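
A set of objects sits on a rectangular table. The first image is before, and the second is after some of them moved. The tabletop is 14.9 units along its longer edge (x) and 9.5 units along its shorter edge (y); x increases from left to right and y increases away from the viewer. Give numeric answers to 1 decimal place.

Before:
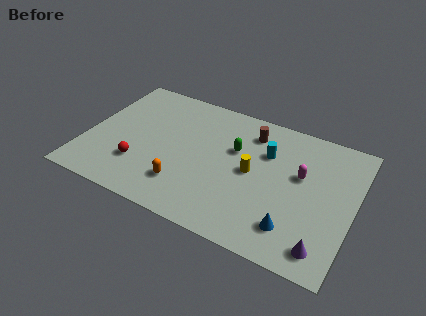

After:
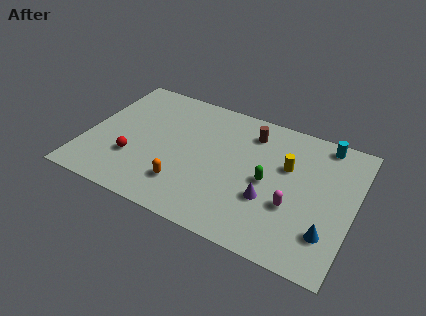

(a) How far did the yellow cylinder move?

2.2

From (9.3, 4.8) to (11.1, 6.0), the yellow cylinder covered √(1.8² + 1.2²) ≈ 2.2 units.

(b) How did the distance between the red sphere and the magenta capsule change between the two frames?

-0.3

Before: roughly 9.2 units apart; after: 8.9. That's 0.3 units closer together.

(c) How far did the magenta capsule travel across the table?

2.3

The magenta capsule moved from about (11.9, 5.7) to (11.7, 3.4), a distance of √(0.2² + 2.3²) ≈ 2.3.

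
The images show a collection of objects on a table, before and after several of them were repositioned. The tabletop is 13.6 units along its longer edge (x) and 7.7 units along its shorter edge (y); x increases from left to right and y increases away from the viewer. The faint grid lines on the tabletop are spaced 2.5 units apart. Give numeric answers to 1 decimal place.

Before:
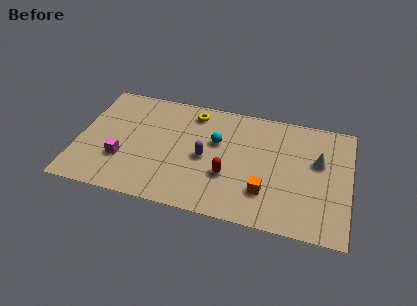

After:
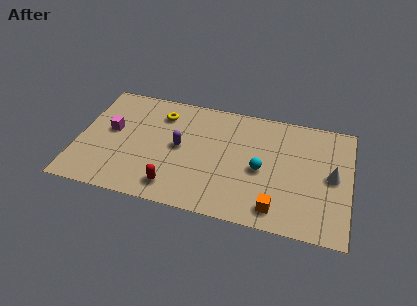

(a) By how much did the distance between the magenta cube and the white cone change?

+1.2

Before: roughly 9.9 units apart; after: 11.1. That's 1.2 units further apart.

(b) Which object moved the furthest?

the red capsule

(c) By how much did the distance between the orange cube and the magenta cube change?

+1.8

The distance was about 7.2 in the first image and 9.0 in the second, so they moved 1.8 units further apart.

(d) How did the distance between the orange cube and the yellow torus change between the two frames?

+1.9

Before: roughly 5.9 units apart; after: 7.8. That's 1.9 units further apart.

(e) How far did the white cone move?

1.1

The white cone moved from about (12.0, 4.7) to (12.7, 3.9), a distance of √(0.7² + 0.8²) ≈ 1.1.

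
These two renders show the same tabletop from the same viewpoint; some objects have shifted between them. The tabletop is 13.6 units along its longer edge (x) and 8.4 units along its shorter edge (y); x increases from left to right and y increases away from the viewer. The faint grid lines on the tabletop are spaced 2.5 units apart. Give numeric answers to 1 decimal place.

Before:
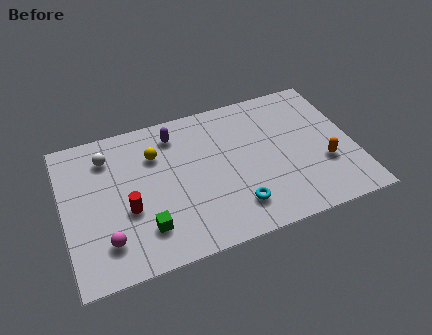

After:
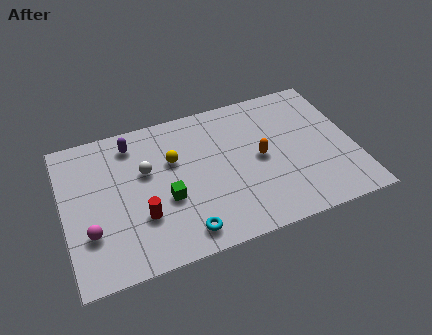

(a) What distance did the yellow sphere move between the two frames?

1.0

The yellow sphere was near (4.4, 6.0) before and (5.2, 5.4) after, so it travelled √(0.8² + 0.6²) ≈ 1.0 units.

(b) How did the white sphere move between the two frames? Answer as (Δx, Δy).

(1.7, -1.4)

From the two frames, the white sphere sits at roughly (2.2, 6.6) before and (3.9, 5.2) after.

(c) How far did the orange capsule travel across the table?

3.2

From (12.1, 2.9) to (9.2, 4.2), the orange capsule covered √(2.9² + 1.3²) ≈ 3.2 units.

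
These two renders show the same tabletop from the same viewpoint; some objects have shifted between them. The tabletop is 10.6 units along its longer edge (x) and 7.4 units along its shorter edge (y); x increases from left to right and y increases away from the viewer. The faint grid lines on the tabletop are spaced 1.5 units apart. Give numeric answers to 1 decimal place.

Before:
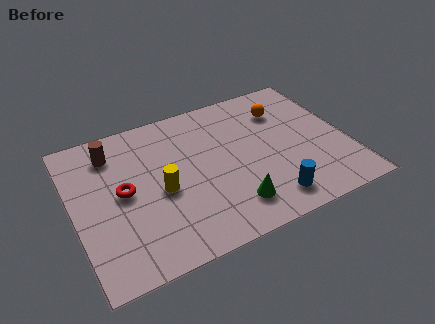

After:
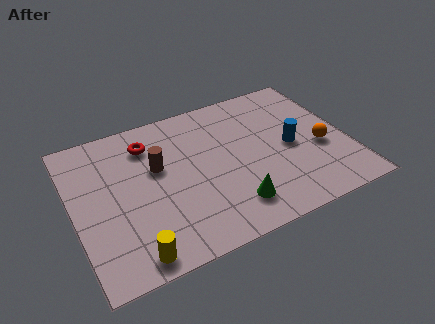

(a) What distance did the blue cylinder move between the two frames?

2.6

From (7.2, 1.2) to (8.4, 3.5), the blue cylinder covered √(1.2² + 2.3²) ≈ 2.6 units.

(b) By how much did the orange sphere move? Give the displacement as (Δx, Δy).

(1.1, -2.5)

The orange sphere was at about (8.4, 5.5) and moved to about (9.5, 3.0).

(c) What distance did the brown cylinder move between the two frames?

2.1

The brown cylinder was near (1.7, 5.9) before and (3.3, 4.5) after, so it travelled √(1.6² + 1.4²) ≈ 2.1 units.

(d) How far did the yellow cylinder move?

2.9

From (3.3, 3.3) to (1.9, 0.8), the yellow cylinder covered √(1.4² + 2.5²) ≈ 2.9 units.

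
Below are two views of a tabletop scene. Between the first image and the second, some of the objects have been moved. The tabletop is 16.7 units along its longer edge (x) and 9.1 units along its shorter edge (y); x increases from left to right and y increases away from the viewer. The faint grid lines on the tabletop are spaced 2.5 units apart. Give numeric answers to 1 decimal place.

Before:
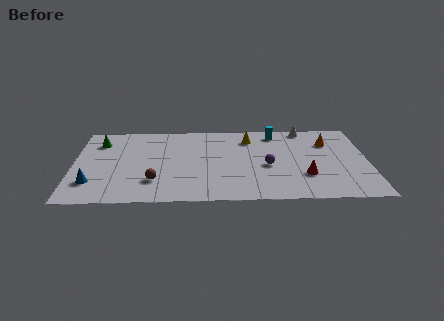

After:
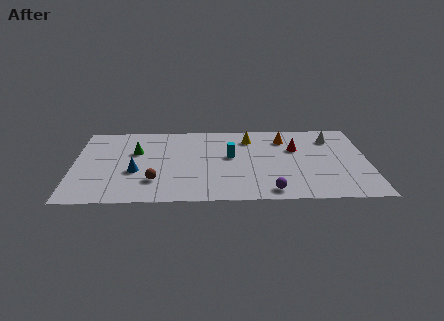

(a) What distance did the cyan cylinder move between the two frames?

3.7

From (11.5, 7.8) to (8.9, 5.1), the cyan cylinder covered √(2.6² + 2.7²) ≈ 3.7 units.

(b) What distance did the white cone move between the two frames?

1.9

The white cone was near (13.2, 8.3) before and (14.7, 7.1) after, so it travelled √(1.5² + 1.2²) ≈ 1.9 units.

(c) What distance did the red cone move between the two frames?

3.1

The red cone was near (13.1, 2.8) before and (12.6, 5.9) after, so it travelled √(0.5² + 3.1²) ≈ 3.1 units.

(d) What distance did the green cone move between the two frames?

2.4

The green cone was near (1.4, 7.0) before and (3.5, 5.8) after, so it travelled √(2.1² + 1.2²) ≈ 2.4 units.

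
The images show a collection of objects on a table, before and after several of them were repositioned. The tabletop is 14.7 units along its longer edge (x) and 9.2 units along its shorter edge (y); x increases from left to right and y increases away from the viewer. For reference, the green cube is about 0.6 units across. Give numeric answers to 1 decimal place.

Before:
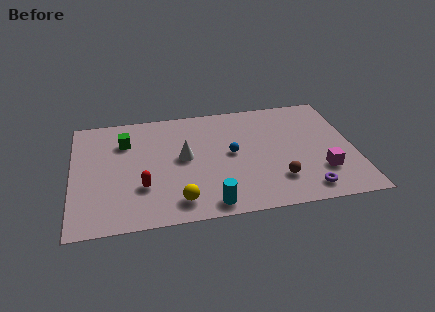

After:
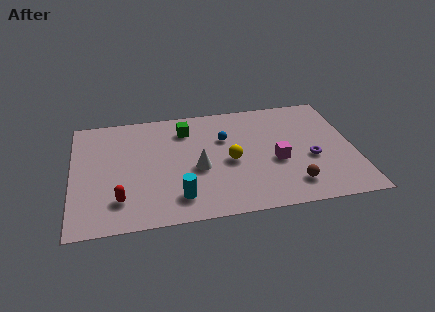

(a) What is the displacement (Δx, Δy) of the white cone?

(0.7, -1.0)

The white cone was at about (5.8, 4.9) and moved to about (6.5, 3.9).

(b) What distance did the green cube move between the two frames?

3.2

The green cube was near (2.8, 6.7) before and (6.0, 7.2) after, so it travelled √(3.2² + 0.5²) ≈ 3.2 units.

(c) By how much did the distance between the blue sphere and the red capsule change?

+1.8

The distance was about 5.1 in the first image and 6.9 in the second, so they moved 1.8 units further apart.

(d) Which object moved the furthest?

the yellow sphere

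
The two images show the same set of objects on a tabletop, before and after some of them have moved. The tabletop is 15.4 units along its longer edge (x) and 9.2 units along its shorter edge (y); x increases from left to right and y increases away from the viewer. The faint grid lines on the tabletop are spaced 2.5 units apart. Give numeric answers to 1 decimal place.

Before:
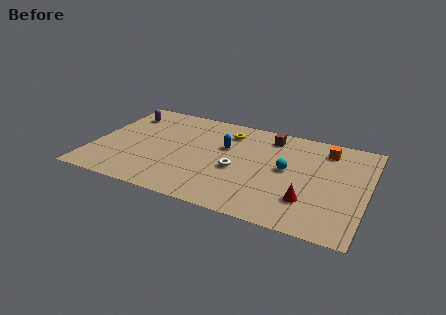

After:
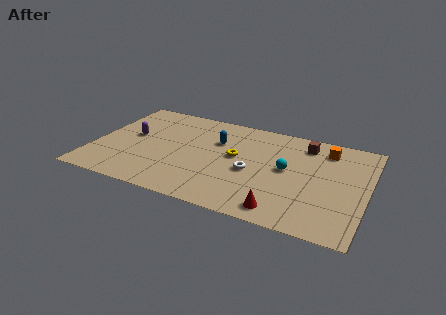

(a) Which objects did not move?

the orange cube and the cyan sphere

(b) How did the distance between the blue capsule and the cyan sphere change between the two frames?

+0.6

They were about 3.7 units apart before and 4.3 after — 0.6 units further apart.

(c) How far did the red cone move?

1.8

From (12.3, 2.5) to (11.0, 1.2), the red cone covered √(1.3² + 1.3²) ≈ 1.8 units.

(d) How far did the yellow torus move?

2.3

From (7.3, 7.3) to (8.0, 5.1), the yellow torus covered √(0.7² + 2.2²) ≈ 2.3 units.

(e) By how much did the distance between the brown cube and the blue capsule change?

+2.0

They were about 3.1 units apart before and 5.1 after — 2.0 units further apart.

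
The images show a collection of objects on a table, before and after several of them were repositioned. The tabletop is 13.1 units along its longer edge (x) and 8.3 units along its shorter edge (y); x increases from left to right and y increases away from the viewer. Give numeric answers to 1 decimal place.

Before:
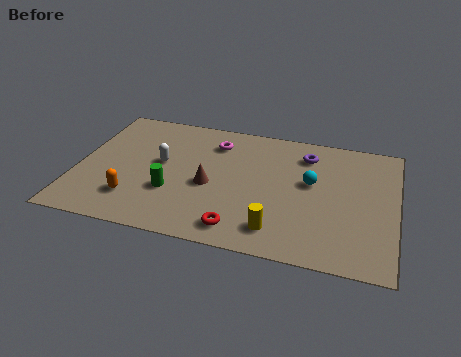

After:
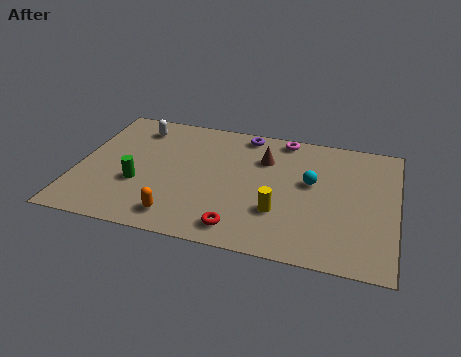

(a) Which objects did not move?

the cyan sphere and the red torus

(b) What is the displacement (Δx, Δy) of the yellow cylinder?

(0.0, 1.1)

The yellow cylinder started near (8.4, 1.5) and ended near (8.4, 2.6).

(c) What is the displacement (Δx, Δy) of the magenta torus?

(2.8, 1.0)

The magenta torus started near (5.5, 6.5) and ended near (8.3, 7.5).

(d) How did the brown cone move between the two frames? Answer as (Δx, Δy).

(2.1, 2.3)

From the two frames, the brown cone sits at roughly (5.5, 3.6) before and (7.6, 5.9) after.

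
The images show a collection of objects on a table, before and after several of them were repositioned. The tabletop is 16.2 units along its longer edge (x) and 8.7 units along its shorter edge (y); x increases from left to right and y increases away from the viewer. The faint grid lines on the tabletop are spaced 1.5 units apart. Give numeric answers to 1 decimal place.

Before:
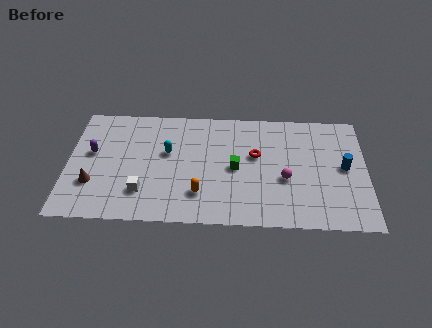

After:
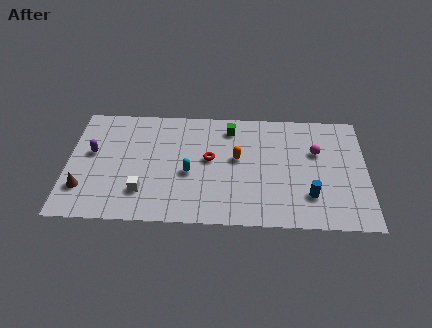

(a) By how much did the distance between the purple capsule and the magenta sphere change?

+1.6

The distance was about 10.6 in the first image and 12.2 in the second, so they moved 1.6 units further apart.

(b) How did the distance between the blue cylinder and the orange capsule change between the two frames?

-3.4

They were about 8.1 units apart before and 4.7 after — 3.4 units closer together.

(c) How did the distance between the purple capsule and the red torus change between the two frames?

-2.5

They were about 8.9 units apart before and 6.4 after — 2.5 units closer together.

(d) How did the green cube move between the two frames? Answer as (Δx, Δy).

(-0.3, 3.0)

From the two frames, the green cube sits at roughly (9.1, 4.2) before and (8.8, 7.2) after.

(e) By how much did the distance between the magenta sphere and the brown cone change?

+2.6

They were about 10.4 units apart before and 13.0 after — 2.6 units further apart.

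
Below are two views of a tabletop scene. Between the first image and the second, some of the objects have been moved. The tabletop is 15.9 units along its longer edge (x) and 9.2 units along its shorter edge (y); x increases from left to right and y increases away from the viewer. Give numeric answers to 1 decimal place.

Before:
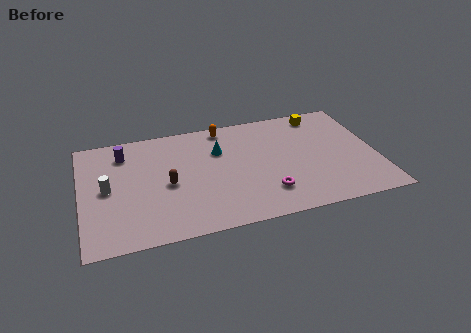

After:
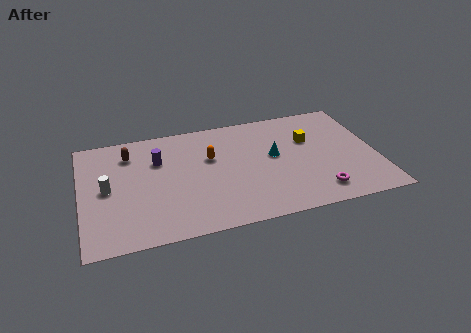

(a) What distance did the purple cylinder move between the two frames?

2.1

From (2.4, 7.3) to (4.2, 6.3), the purple cylinder covered √(1.8² + 1.0²) ≈ 2.1 units.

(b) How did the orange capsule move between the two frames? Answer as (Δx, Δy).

(-0.9, -2.4)

From the two frames, the orange capsule sits at roughly (7.9, 8.2) before and (7.0, 5.8) after.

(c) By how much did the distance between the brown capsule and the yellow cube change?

+0.4

They were about 9.4 units apart before and 9.8 after — 0.4 units further apart.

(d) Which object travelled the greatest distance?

the brown capsule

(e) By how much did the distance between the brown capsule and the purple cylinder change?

-2.1

Before: roughly 3.8 units apart; after: 1.7. That's 2.1 units closer together.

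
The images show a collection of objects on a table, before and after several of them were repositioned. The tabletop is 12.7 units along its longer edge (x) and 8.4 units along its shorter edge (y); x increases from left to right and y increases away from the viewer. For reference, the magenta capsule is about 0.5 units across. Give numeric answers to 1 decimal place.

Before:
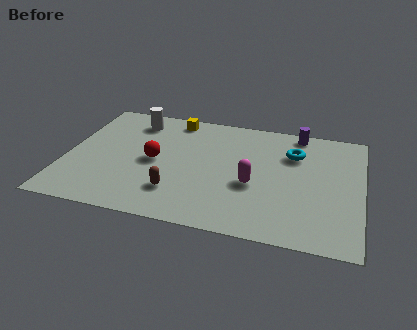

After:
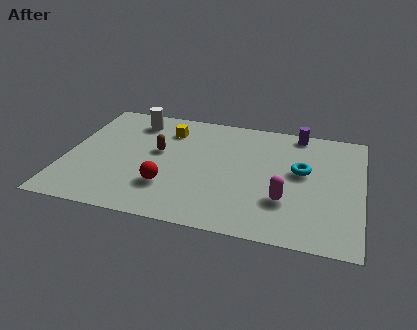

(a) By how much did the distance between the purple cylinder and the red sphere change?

+0.5

The distance was about 6.9 in the first image and 7.4 in the second, so they moved 0.5 units further apart.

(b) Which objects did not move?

the purple cylinder and the white cylinder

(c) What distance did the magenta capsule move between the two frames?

1.6

The magenta capsule moved from about (8.1, 3.4) to (9.5, 2.6), a distance of √(1.4² + 0.8²) ≈ 1.6.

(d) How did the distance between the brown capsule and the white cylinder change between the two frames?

-2.9

Before: roughly 5.3 units apart; after: 2.4. That's 2.9 units closer together.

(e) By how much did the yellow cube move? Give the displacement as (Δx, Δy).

(-0.2, -0.9)

From the two frames, the yellow cube sits at roughly (4.4, 7.4) before and (4.2, 6.5) after.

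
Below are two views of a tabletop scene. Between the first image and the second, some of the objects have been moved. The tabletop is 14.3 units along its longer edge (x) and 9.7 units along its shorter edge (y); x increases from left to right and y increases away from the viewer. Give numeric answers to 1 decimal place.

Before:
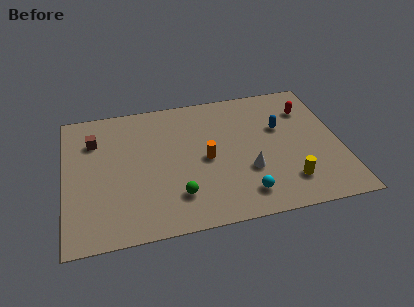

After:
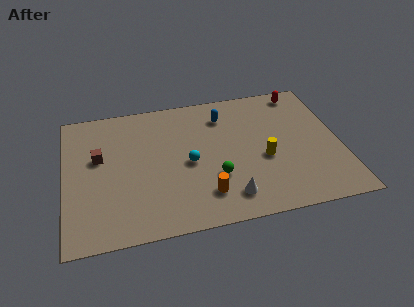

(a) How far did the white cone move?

1.9

From (9.4, 3.3) to (8.3, 1.7), the white cone covered √(1.1² + 1.6²) ≈ 1.9 units.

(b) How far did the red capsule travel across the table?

1.4

The red capsule was near (12.8, 7.2) before and (12.6, 8.6) after, so it travelled √(0.2² + 1.4²) ≈ 1.4 units.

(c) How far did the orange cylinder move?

2.5

From (7.3, 4.6) to (7.1, 2.1), the orange cylinder covered √(0.2² + 2.5²) ≈ 2.5 units.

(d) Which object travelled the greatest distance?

the cyan sphere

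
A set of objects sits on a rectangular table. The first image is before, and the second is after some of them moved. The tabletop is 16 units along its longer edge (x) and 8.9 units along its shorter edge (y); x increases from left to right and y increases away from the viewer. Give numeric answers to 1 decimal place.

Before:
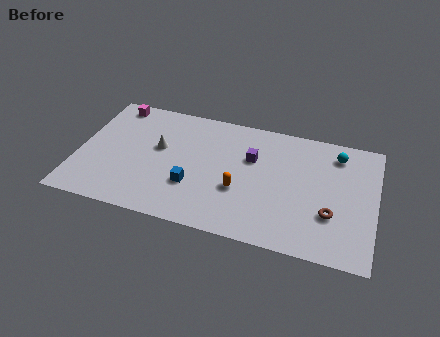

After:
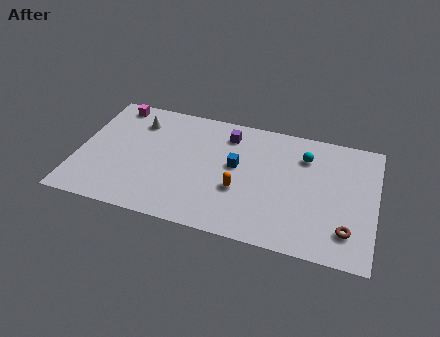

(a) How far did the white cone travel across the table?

2.1

The white cone moved from about (4.3, 5.2) to (3.0, 6.9), a distance of √(1.3² + 1.7²) ≈ 2.1.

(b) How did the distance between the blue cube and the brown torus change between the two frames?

-0.6

Before: roughly 7.4 units apart; after: 6.8. That's 0.6 units closer together.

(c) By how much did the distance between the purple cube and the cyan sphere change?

-0.5

Before: roughly 4.7 units apart; after: 4.2. That's 0.5 units closer together.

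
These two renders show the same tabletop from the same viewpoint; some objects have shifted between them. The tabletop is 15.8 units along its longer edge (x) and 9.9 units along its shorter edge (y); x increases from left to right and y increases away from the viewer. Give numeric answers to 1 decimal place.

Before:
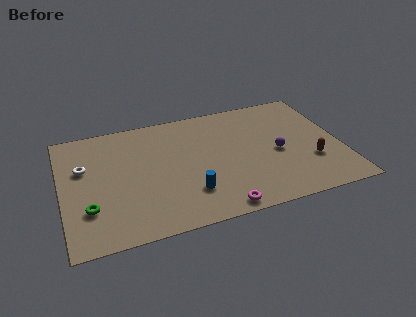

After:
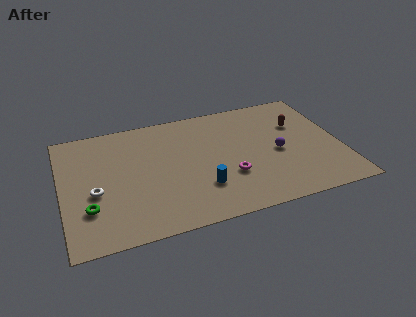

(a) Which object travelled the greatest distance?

the brown capsule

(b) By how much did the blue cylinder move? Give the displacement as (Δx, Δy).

(0.7, 0.2)

The blue cylinder was at about (7.0, 2.6) and moved to about (7.7, 2.8).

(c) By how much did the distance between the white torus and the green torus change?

-2.1

They were about 3.4 units apart before and 1.3 after — 2.1 units closer together.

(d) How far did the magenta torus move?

2.5

From (8.5, 0.9) to (9.3, 3.3), the magenta torus covered √(0.8² + 2.4²) ≈ 2.5 units.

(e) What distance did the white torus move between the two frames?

2.3

The white torus moved from about (1.3, 6.3) to (1.8, 4.1), a distance of √(0.5² + 2.2²) ≈ 2.3.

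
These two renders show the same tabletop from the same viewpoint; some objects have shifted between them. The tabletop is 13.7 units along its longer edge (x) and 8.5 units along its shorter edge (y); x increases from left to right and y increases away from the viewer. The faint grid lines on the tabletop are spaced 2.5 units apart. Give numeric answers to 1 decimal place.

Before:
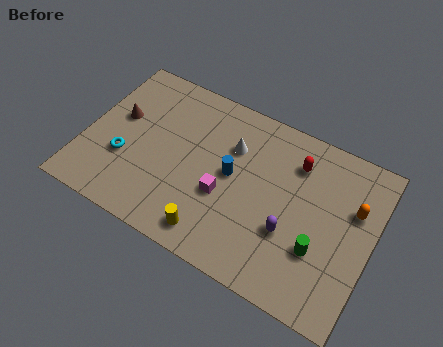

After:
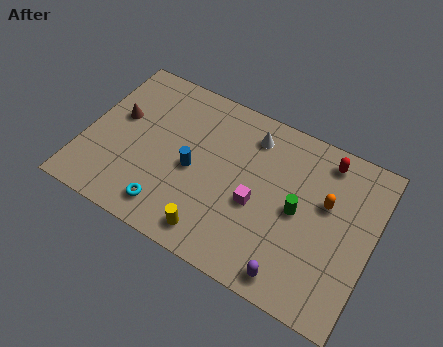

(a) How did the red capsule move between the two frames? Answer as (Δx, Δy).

(1.3, 0.8)

From the two frames, the red capsule sits at roughly (9.8, 6.5) before and (11.1, 7.3) after.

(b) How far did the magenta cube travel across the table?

1.5

The magenta cube moved from about (6.8, 3.3) to (8.3, 3.6), a distance of √(1.5² + 0.3²) ≈ 1.5.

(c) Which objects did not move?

the yellow cylinder and the brown cone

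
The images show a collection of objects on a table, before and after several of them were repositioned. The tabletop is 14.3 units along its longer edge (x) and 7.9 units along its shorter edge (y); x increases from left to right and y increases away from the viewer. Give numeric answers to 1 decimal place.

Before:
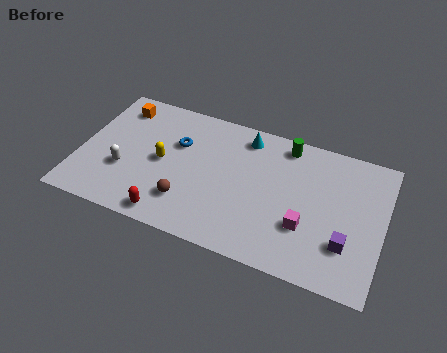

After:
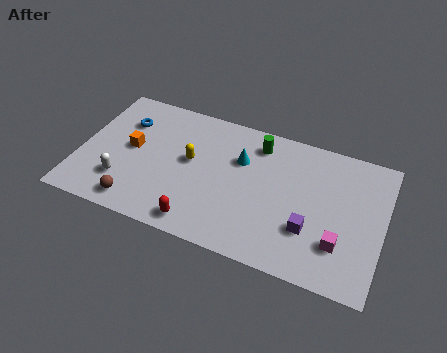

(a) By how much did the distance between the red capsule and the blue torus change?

+1.9

They were about 4.3 units apart before and 6.2 after — 1.9 units further apart.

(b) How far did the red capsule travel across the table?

1.4

The red capsule was near (4.6, 0.9) before and (6.0, 1.0) after, so it travelled √(1.4² + 0.1²) ≈ 1.4 units.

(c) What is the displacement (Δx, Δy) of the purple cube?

(-1.7, 0.2)

The purple cube started near (12.7, 2.3) and ended near (11.0, 2.5).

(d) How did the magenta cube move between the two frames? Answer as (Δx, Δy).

(1.6, -0.4)

From the two frames, the magenta cube sits at roughly (10.8, 2.6) before and (12.4, 2.2) after.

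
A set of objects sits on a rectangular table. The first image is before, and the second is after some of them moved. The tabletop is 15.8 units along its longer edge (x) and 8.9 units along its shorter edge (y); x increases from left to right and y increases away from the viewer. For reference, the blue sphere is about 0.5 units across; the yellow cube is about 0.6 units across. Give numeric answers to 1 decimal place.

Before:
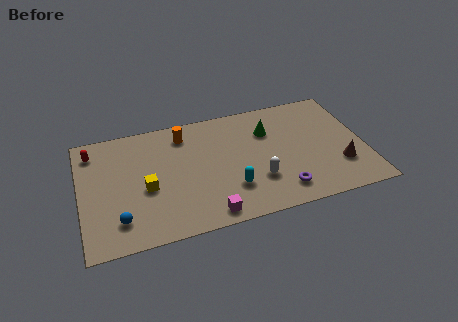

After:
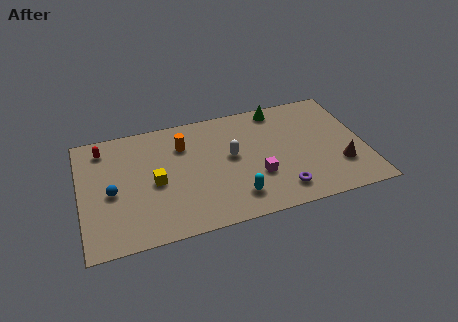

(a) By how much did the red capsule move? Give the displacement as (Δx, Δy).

(0.6, 0.1)

From the two frames, the red capsule sits at roughly (0.8, 7.3) before and (1.4, 7.4) after.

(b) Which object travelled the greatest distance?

the magenta cube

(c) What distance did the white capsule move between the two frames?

2.6

From (9.7, 2.7) to (8.4, 4.9), the white capsule covered √(1.3² + 2.2²) ≈ 2.6 units.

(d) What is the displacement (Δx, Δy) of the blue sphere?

(-0.3, 2.1)

The blue sphere started near (2.0, 1.9) and ended near (1.7, 4.0).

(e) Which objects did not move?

the purple torus and the brown cone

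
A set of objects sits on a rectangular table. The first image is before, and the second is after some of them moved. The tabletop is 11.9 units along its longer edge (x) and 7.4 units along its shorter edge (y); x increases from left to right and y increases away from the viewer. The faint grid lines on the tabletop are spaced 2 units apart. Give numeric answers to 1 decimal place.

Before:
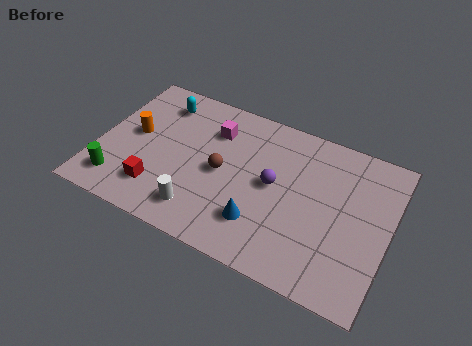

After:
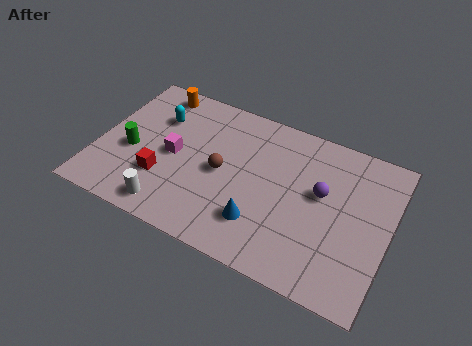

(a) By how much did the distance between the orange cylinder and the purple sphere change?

+1.7

Before: roughly 5.8 units apart; after: 7.5. That's 1.7 units further apart.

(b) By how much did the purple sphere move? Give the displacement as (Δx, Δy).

(1.9, 0.4)

The purple sphere started near (7.2, 3.9) and ended near (9.1, 4.3).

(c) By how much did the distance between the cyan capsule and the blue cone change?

-0.5

Before: roughly 6.2 units apart; after: 5.7. That's 0.5 units closer together.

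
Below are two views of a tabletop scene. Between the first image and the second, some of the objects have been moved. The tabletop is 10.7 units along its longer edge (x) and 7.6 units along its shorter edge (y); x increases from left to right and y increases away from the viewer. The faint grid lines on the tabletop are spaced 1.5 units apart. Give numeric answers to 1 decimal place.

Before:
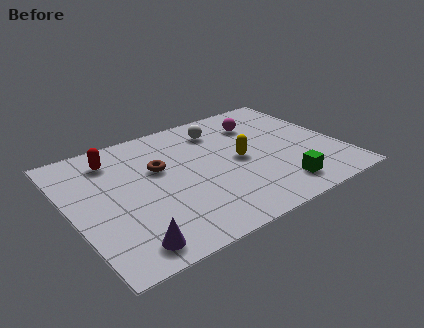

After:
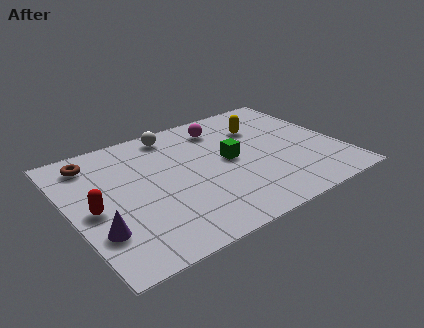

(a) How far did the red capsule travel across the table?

2.9

The red capsule was near (2.0, 6.1) before and (0.8, 3.5) after, so it travelled √(1.2² + 2.6²) ≈ 2.9 units.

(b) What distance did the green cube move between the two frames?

3.0

The green cube moved from about (7.8, 1.3) to (6.3, 3.9), a distance of √(1.5² + 2.6²) ≈ 3.0.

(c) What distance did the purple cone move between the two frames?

1.5

The purple cone moved from about (1.7, 1.0) to (0.8, 2.2), a distance of √(0.9² + 1.2²) ≈ 1.5.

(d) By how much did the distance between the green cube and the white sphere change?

-1.7

The distance was about 4.9 in the first image and 3.2 in the second, so they moved 1.7 units closer together.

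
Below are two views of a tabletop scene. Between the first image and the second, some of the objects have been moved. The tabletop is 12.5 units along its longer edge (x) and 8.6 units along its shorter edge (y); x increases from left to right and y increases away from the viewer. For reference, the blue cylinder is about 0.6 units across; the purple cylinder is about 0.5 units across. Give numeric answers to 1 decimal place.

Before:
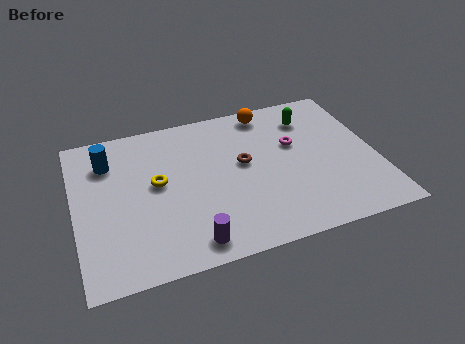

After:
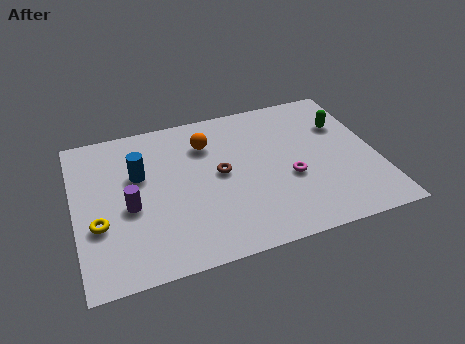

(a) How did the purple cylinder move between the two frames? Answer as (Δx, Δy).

(-2.3, 2.6)

From the two frames, the purple cylinder sits at roughly (4.5, 1.1) before and (2.2, 3.7) after.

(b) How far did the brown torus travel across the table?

1.0

From (7.0, 4.8) to (6.0, 4.5), the brown torus covered √(1.0² + 0.3²) ≈ 1.0 units.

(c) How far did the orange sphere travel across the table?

3.0

The orange sphere was near (8.3, 7.6) before and (5.6, 6.4) after, so it travelled √(2.7² + 1.2²) ≈ 3.0 units.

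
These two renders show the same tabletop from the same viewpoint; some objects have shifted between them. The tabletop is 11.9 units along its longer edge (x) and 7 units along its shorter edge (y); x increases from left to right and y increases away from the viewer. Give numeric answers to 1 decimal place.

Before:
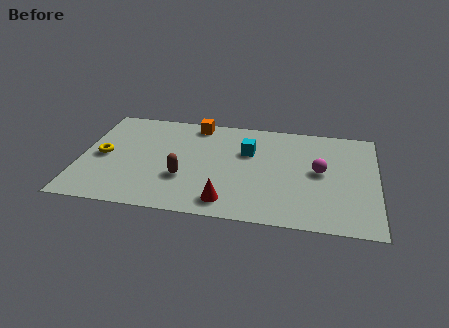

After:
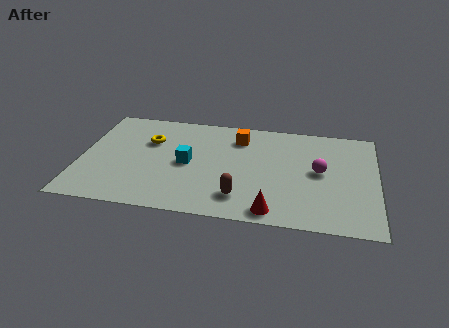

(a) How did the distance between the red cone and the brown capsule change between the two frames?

-0.7

Before: roughly 2.2 units apart; after: 1.5. That's 0.7 units closer together.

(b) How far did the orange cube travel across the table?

1.9

The orange cube was near (4.5, 6.2) before and (6.3, 5.5) after, so it travelled √(1.8² + 0.7²) ≈ 1.9 units.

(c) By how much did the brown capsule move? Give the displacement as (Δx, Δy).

(2.3, -0.9)

From the two frames, the brown capsule sits at roughly (4.2, 2.4) before and (6.5, 1.5) after.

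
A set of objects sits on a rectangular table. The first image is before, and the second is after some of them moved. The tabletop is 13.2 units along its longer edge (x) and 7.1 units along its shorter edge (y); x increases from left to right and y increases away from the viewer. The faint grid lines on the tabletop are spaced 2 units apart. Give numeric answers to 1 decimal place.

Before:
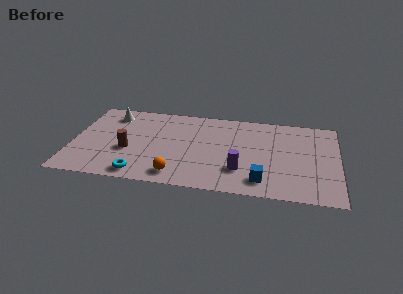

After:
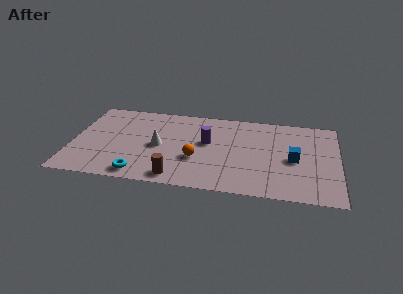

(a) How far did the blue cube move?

2.5

The blue cube moved from about (9.5, 1.3) to (11.0, 3.3), a distance of √(1.5² + 2.0²) ≈ 2.5.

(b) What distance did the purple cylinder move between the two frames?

2.7

The purple cylinder was near (8.4, 2.0) before and (6.7, 4.1) after, so it travelled √(1.7² + 2.1²) ≈ 2.7 units.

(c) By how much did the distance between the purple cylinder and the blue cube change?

+3.1

The distance was about 1.3 in the first image and 4.4 in the second, so they moved 3.1 units further apart.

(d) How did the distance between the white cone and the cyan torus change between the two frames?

-2.6

Before: roughly 5.2 units apart; after: 2.6. That's 2.6 units closer together.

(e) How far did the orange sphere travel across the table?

1.7

The orange sphere moved from about (5.3, 1.1) to (6.2, 2.6), a distance of √(0.9² + 1.5²) ≈ 1.7.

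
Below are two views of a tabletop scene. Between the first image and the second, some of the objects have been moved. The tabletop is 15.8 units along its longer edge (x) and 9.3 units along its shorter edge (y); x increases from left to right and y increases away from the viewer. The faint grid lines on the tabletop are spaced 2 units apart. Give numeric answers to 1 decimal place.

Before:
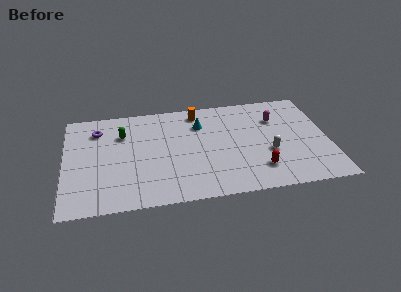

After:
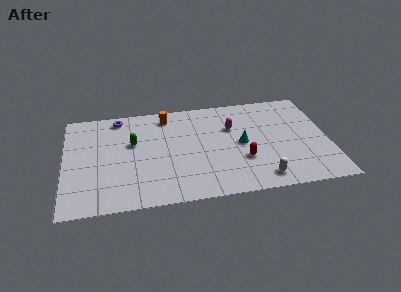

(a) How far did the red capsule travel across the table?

1.3

The red capsule was near (11.5, 2.1) before and (10.6, 3.1) after, so it travelled √(0.9² + 1.0²) ≈ 1.3 units.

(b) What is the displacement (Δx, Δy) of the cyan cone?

(2.4, -2.2)

From the two frames, the cyan cone sits at roughly (8.2, 6.8) before and (10.6, 4.6) after.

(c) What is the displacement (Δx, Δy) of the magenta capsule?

(-2.7, -0.4)

The magenta capsule started near (12.8, 6.6) and ended near (10.1, 6.2).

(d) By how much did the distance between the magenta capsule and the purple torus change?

-3.7

The distance was about 10.8 in the first image and 7.1 in the second, so they moved 3.7 units closer together.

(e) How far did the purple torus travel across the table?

1.6

The purple torus was near (2.0, 7.2) before and (3.3, 8.2) after, so it travelled √(1.3² + 1.0²) ≈ 1.6 units.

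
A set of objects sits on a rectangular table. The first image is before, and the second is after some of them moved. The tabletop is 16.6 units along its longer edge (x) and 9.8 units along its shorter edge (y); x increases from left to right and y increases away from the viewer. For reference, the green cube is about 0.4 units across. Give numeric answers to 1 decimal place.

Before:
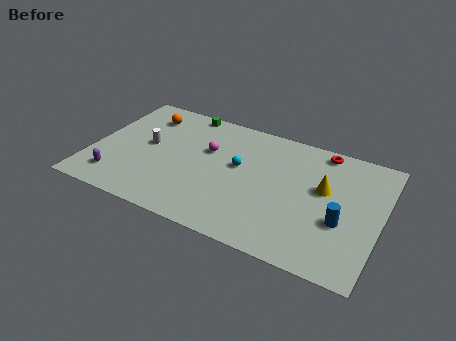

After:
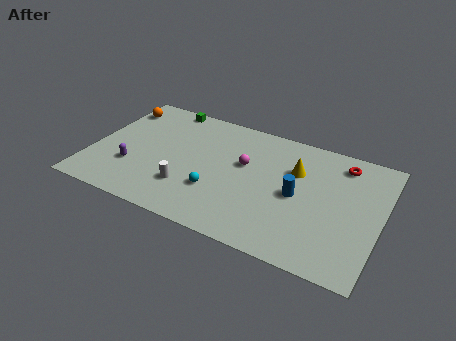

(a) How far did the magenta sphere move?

2.2

The magenta sphere was near (6.5, 6.2) before and (8.7, 5.9) after, so it travelled √(2.2² + 0.3²) ≈ 2.2 units.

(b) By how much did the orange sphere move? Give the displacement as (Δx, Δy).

(-1.7, 0.1)

The orange sphere was at about (2.6, 7.8) and moved to about (0.9, 7.9).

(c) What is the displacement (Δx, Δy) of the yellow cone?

(-1.7, 0.8)

The yellow cone started near (13.3, 5.8) and ended near (11.6, 6.6).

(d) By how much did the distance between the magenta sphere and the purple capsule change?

+0.4

Before: roughly 6.4 units apart; after: 6.8. That's 0.4 units further apart.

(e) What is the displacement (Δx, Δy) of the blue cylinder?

(-2.6, 1.0)

The blue cylinder started near (14.5, 3.7) and ended near (11.9, 4.7).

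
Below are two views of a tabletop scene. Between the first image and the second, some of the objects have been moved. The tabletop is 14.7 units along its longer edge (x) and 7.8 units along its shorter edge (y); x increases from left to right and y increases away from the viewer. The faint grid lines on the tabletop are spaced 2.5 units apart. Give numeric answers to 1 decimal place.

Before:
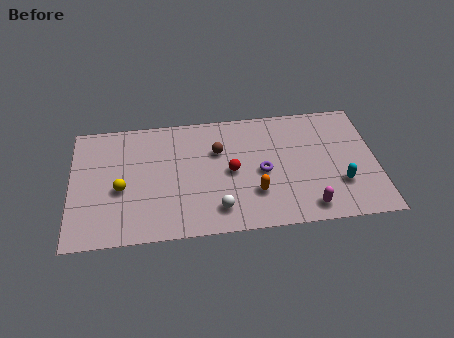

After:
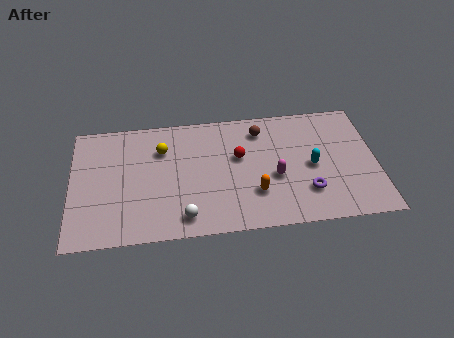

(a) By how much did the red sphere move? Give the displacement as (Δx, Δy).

(0.4, 0.9)

The red sphere started near (7.7, 3.8) and ended near (8.1, 4.7).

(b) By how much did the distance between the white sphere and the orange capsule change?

+1.6

The distance was about 2.0 in the first image and 3.6 in the second, so they moved 1.6 units further apart.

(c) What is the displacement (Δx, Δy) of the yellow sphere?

(2.0, 2.3)

The yellow sphere started near (2.4, 3.3) and ended near (4.4, 5.6).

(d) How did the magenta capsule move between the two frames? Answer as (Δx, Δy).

(-1.5, 2.1)

The magenta capsule was at about (11.3, 1.1) and moved to about (9.8, 3.2).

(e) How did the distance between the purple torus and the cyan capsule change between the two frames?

-2.3

Before: roughly 3.9 units apart; after: 1.6. That's 2.3 units closer together.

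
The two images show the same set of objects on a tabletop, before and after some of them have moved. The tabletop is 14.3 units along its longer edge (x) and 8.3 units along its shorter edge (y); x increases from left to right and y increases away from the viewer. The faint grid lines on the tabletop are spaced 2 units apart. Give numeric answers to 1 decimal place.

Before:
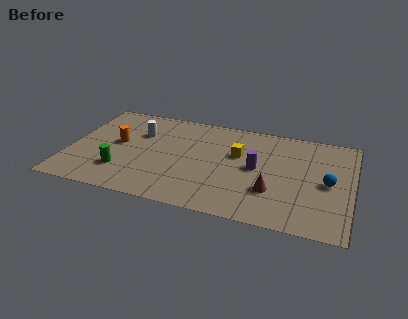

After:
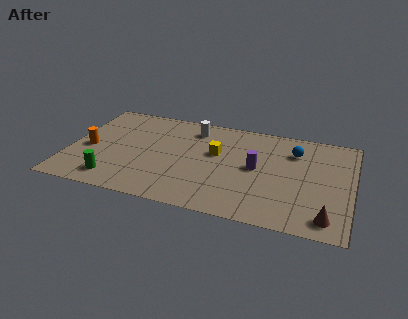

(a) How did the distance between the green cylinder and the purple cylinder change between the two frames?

+0.6

Before: roughly 7.0 units apart; after: 7.6. That's 0.6 units further apart.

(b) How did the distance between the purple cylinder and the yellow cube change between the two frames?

+0.9

They were about 1.3 units apart before and 2.2 after — 0.9 units further apart.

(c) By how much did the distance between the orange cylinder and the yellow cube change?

+0.4

The distance was about 6.1 in the first image and 6.5 in the second, so they moved 0.4 units further apart.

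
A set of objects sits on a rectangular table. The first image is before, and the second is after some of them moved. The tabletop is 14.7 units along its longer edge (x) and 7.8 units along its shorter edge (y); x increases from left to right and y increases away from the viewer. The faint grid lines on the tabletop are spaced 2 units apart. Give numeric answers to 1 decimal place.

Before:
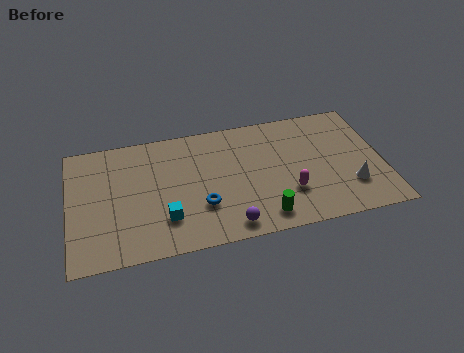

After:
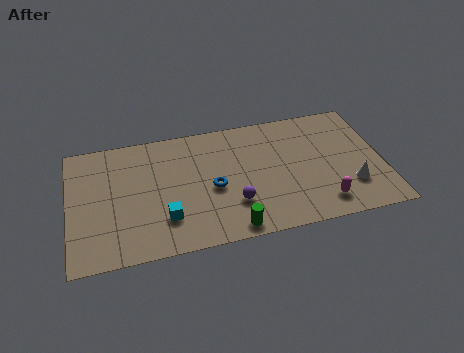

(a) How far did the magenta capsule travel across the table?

1.8

The magenta capsule was near (10.2, 2.4) before and (11.7, 1.4) after, so it travelled √(1.5² + 1.0²) ≈ 1.8 units.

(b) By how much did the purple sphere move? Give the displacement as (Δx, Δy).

(0.3, 1.3)

The purple sphere was at about (7.3, 1.0) and moved to about (7.6, 2.3).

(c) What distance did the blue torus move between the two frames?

1.2

The blue torus moved from about (6.1, 2.5) to (6.7, 3.5), a distance of √(0.6² + 1.0²) ≈ 1.2.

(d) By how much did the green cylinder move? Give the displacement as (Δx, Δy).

(-1.5, -0.4)

From the two frames, the green cylinder sits at roughly (8.9, 1.2) before and (7.4, 0.8) after.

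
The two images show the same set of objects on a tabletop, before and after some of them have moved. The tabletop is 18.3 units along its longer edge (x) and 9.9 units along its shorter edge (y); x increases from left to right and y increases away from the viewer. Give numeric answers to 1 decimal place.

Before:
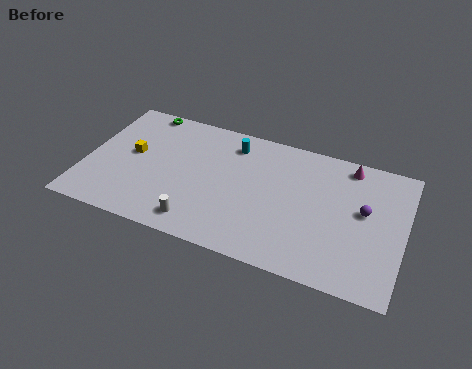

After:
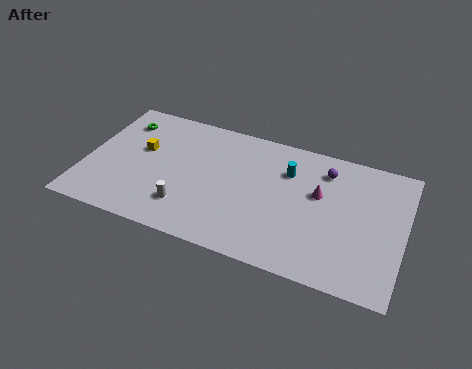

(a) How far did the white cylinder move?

1.2

The white cylinder was near (6.9, 1.5) before and (6.1, 2.4) after, so it travelled √(0.8² + 0.9²) ≈ 1.2 units.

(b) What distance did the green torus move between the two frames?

1.7

From (2.8, 9.1) to (1.7, 7.8), the green torus covered √(1.1² + 1.3²) ≈ 1.7 units.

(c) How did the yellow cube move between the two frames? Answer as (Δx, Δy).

(0.5, 0.5)

From the two frames, the yellow cube sits at roughly (2.6, 5.4) before and (3.1, 5.9) after.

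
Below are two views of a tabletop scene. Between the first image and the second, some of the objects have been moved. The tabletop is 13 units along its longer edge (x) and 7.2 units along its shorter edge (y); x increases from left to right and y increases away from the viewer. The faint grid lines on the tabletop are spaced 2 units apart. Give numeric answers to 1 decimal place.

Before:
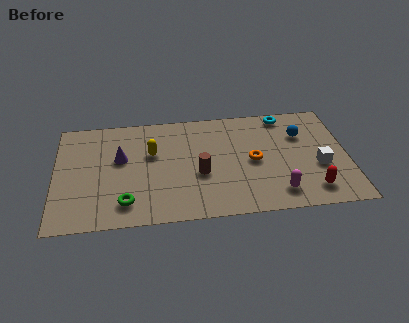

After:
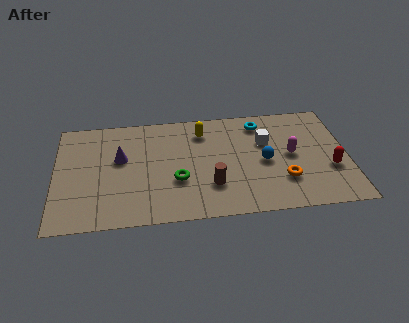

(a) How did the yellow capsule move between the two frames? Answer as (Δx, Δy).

(2.3, 1.2)

The yellow capsule was at about (4.3, 4.5) and moved to about (6.6, 5.7).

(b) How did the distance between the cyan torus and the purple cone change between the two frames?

-1.2

Before: roughly 7.7 units apart; after: 6.5. That's 1.2 units closer together.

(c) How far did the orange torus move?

1.9

The orange torus moved from about (8.8, 3.5) to (10.1, 2.1), a distance of √(1.3² + 1.4²) ≈ 1.9.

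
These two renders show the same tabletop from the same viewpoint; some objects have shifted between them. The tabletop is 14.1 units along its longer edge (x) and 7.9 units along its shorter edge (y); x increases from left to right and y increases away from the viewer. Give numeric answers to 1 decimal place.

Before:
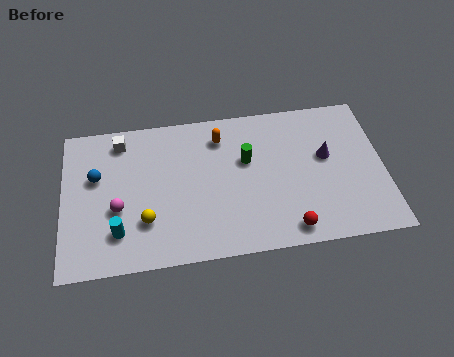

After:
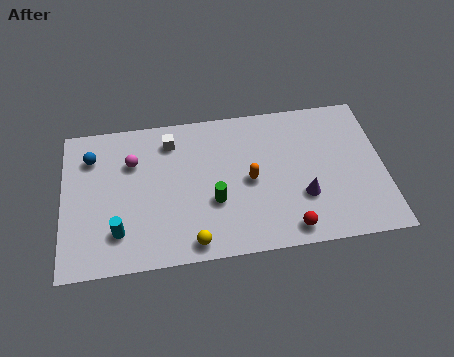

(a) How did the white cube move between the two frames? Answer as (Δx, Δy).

(2.2, -0.3)

The white cube started near (2.6, 6.7) and ended near (4.8, 6.4).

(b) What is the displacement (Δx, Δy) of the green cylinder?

(-1.5, -2.0)

From the two frames, the green cylinder sits at roughly (8.1, 4.9) before and (6.6, 2.9) after.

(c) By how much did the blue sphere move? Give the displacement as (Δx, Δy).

(-0.2, 1.1)

From the two frames, the blue sphere sits at roughly (1.5, 4.9) before and (1.3, 6.0) after.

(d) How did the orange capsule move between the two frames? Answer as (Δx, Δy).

(1.2, -2.5)

The orange capsule started near (7.0, 6.3) and ended near (8.2, 3.8).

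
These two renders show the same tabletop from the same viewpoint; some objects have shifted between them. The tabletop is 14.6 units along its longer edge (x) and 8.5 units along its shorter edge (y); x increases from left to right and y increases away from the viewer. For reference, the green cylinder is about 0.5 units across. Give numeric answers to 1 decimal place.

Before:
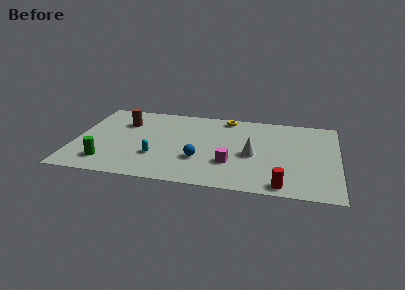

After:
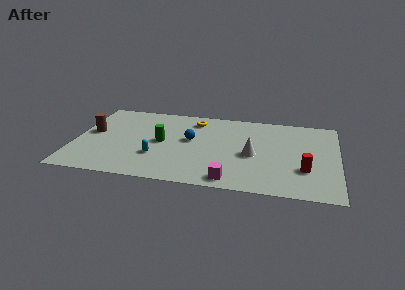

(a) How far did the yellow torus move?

1.9

From (8.3, 7.6) to (6.5, 7.0), the yellow torus covered √(1.8² + 0.6²) ≈ 1.9 units.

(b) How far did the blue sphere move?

2.1

The blue sphere was near (7.0, 2.8) before and (6.4, 4.8) after, so it travelled √(0.6² + 2.0²) ≈ 2.1 units.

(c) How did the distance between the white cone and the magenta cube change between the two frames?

+1.4

The distance was about 1.6 in the first image and 3.0 in the second, so they moved 1.4 units further apart.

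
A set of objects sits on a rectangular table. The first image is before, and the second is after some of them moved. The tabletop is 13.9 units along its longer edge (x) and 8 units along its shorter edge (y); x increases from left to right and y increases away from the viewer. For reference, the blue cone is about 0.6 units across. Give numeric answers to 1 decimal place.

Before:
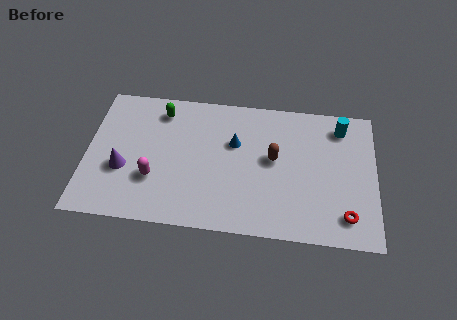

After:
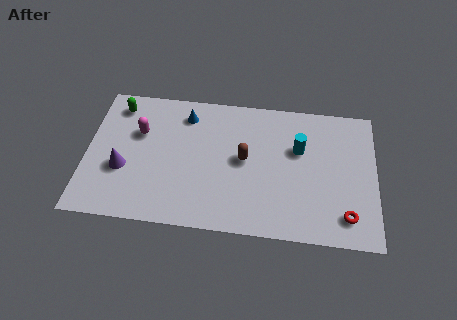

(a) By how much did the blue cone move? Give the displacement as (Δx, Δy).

(-2.4, 1.4)

From the two frames, the blue cone sits at roughly (7.1, 5.1) before and (4.7, 6.5) after.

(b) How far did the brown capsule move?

1.4

The brown capsule was near (9.0, 4.4) before and (7.6, 4.2) after, so it travelled √(1.4² + 0.2²) ≈ 1.4 units.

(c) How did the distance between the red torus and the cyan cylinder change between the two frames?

-0.8

They were about 5.1 units apart before and 4.3 after — 0.8 units closer together.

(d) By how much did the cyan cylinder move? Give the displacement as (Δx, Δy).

(-2.0, -1.5)

The cyan cylinder was at about (12.2, 6.6) and moved to about (10.2, 5.1).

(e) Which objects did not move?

the purple cone and the red torus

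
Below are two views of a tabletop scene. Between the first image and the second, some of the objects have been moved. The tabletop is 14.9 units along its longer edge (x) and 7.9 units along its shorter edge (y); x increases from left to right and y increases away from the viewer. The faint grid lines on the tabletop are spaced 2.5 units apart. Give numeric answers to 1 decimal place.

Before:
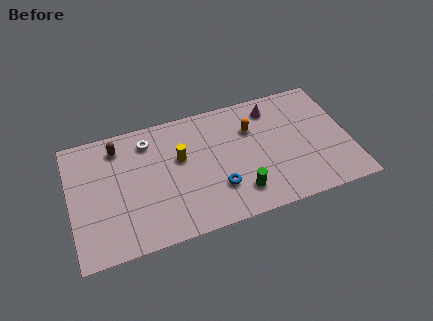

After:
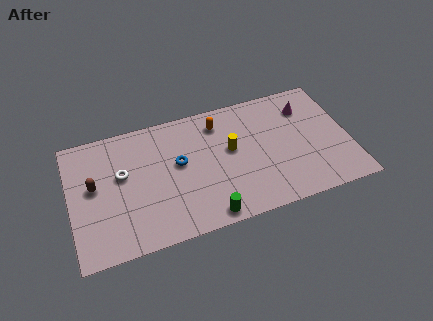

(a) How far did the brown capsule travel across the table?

2.5

The brown capsule was near (2.7, 6.5) before and (1.3, 4.4) after, so it travelled √(1.4² + 2.1²) ≈ 2.5 units.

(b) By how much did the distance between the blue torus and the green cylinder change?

+2.6

The distance was about 1.3 in the first image and 3.9 in the second, so they moved 2.6 units further apart.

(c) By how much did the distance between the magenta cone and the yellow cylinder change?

-0.9

They were about 5.4 units apart before and 4.5 after — 0.9 units closer together.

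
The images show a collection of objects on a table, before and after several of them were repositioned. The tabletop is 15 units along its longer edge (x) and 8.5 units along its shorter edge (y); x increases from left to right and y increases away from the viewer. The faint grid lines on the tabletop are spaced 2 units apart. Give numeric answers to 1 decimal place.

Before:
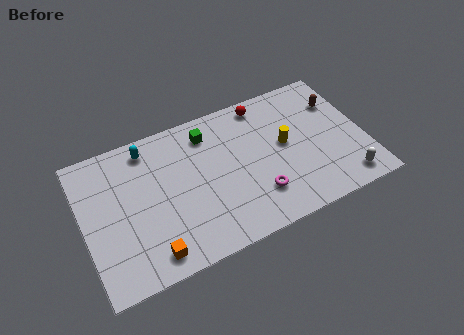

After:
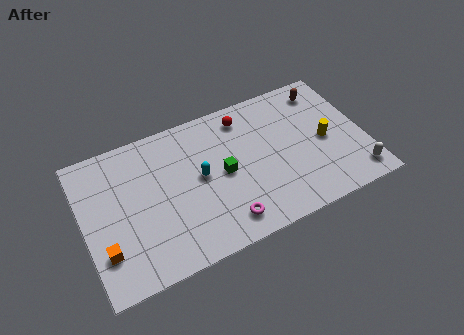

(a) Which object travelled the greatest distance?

the cyan capsule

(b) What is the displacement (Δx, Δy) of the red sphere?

(-1.1, -0.4)

From the two frames, the red sphere sits at roughly (10.0, 7.5) before and (8.9, 7.1) after.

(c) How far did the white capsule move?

0.6

From (13.6, 1.2) to (14.2, 1.3), the white capsule covered √(0.6² + 0.1²) ≈ 0.6 units.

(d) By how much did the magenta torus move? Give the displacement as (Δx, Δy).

(-1.9, -0.8)

The magenta torus started near (9.0, 2.2) and ended near (7.1, 1.4).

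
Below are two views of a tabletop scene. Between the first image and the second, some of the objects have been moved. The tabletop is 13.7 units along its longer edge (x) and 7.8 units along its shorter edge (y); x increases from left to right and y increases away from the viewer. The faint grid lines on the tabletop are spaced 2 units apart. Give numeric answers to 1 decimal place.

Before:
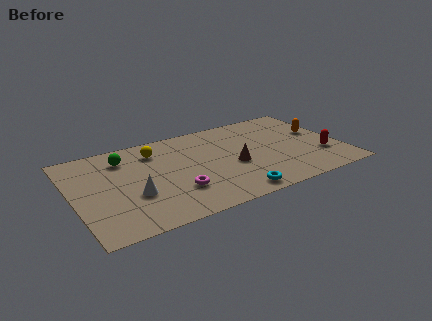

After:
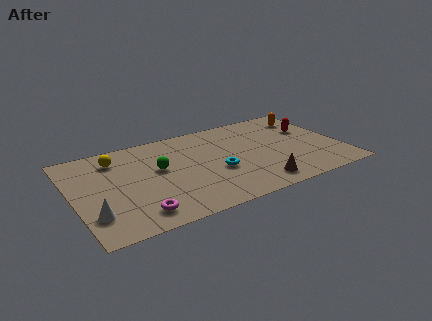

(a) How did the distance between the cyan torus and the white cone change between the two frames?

+1.3

They were about 5.2 units apart before and 6.5 after — 1.3 units further apart.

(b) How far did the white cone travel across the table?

2.2

The white cone was near (2.9, 2.8) before and (0.8, 2.0) after, so it travelled √(2.1² + 0.8²) ≈ 2.2 units.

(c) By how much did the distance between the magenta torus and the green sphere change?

-0.9

They were about 4.4 units apart before and 3.5 after — 0.9 units closer together.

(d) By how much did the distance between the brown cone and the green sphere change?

-0.3

The distance was about 6.0 in the first image and 5.7 in the second, so they moved 0.3 units closer together.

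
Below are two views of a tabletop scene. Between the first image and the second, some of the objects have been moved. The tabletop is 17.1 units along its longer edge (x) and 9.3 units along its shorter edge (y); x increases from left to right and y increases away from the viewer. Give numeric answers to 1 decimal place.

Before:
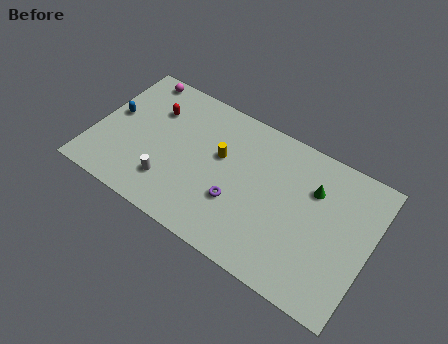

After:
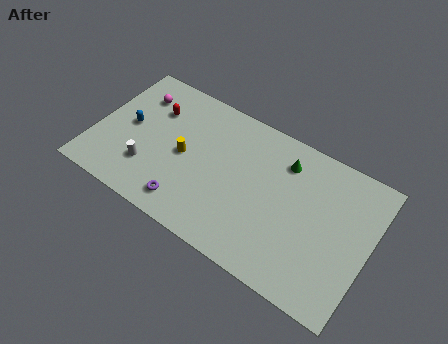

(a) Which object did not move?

the red capsule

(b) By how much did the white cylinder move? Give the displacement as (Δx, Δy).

(-1.4, 0.3)

The white cylinder started near (5.0, 2.3) and ended near (3.6, 2.6).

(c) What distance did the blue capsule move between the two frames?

1.0

The blue capsule moved from about (1.0, 5.1) to (2.0, 4.8), a distance of √(1.0² + 0.3²) ≈ 1.0.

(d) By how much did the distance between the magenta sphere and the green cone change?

-2.3

They were about 11.7 units apart before and 9.4 after — 2.3 units closer together.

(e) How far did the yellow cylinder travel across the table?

2.4

The yellow cylinder was near (7.7, 5.6) before and (5.6, 4.5) after, so it travelled √(2.1² + 1.1²) ≈ 2.4 units.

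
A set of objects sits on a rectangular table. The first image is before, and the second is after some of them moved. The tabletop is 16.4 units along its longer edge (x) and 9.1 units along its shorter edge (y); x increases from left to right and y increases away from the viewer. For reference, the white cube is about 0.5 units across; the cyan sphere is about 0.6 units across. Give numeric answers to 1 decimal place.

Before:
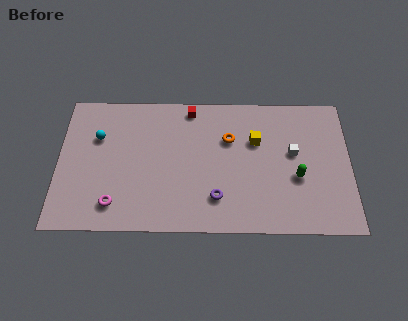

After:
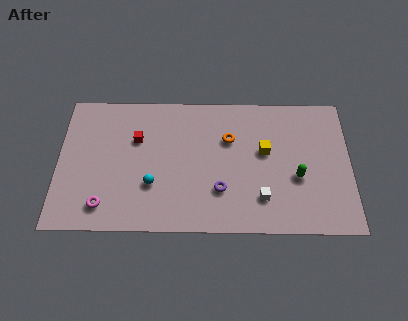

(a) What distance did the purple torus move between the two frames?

0.5

From (8.9, 2.2) to (9.1, 2.7), the purple torus covered √(0.2² + 0.5²) ≈ 0.5 units.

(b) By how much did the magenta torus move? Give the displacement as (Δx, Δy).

(-0.6, -0.1)

The magenta torus started near (3.2, 1.7) and ended near (2.6, 1.6).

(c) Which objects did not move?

the green capsule and the orange torus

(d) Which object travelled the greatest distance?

the cyan sphere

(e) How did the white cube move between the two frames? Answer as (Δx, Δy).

(-1.8, -3.0)

From the two frames, the white cube sits at roughly (13.2, 5.2) before and (11.4, 2.2) after.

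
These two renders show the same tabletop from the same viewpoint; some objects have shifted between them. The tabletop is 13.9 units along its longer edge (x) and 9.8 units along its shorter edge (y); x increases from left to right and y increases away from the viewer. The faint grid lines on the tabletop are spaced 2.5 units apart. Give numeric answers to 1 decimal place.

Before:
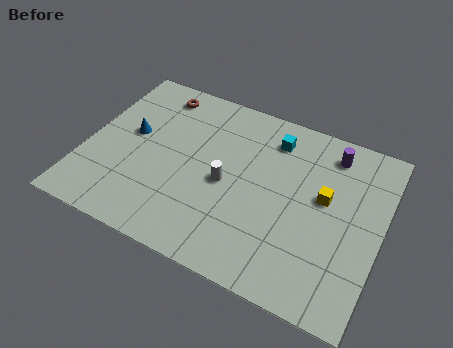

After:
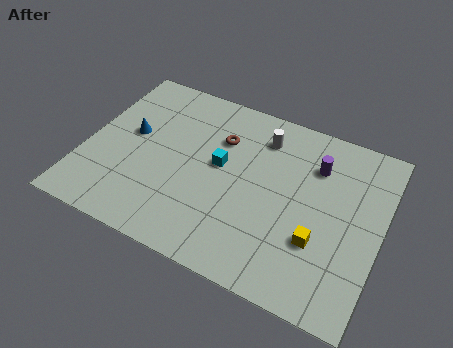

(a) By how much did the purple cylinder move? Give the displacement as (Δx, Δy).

(-0.6, -1.0)

From the two frames, the purple cylinder sits at roughly (11.2, 8.2) before and (10.6, 7.2) after.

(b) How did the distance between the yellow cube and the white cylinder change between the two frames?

+1.0

Before: roughly 4.6 units apart; after: 5.6. That's 1.0 units further apart.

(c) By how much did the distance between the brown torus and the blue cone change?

+1.3

Before: roughly 3.0 units apart; after: 4.3. That's 1.3 units further apart.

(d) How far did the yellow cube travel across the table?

2.4

From (11.2, 5.6) to (11.2, 3.2), the yellow cube covered √(0.0² + 2.4²) ≈ 2.4 units.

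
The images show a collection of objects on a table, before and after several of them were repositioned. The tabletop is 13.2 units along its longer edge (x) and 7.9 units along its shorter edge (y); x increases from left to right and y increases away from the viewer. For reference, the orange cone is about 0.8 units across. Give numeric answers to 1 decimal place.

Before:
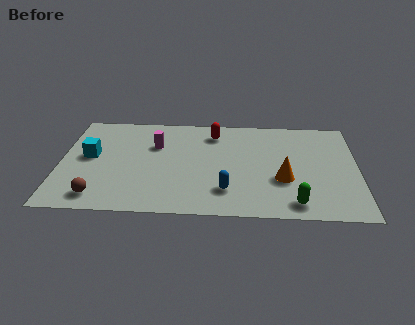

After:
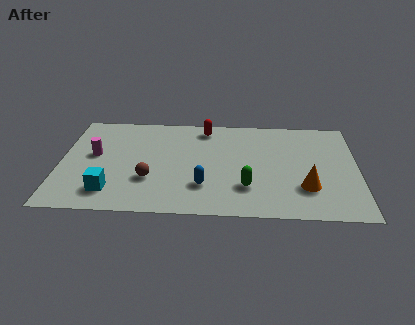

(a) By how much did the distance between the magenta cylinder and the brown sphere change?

-1.7

Before: roughly 4.8 units apart; after: 3.1. That's 1.7 units closer together.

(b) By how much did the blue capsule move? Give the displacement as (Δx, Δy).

(-1.0, 0.3)

The blue capsule was at about (7.4, 1.9) and moved to about (6.4, 2.2).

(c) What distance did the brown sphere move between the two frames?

2.6

The brown sphere moved from about (1.8, 1.2) to (4.0, 2.6), a distance of √(2.2² + 1.4²) ≈ 2.6.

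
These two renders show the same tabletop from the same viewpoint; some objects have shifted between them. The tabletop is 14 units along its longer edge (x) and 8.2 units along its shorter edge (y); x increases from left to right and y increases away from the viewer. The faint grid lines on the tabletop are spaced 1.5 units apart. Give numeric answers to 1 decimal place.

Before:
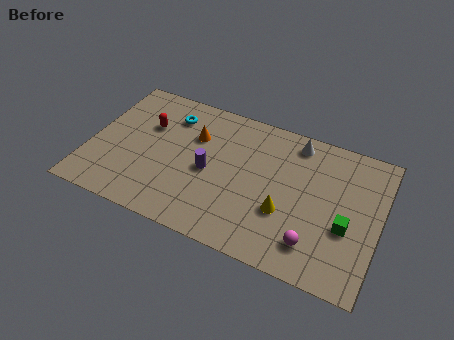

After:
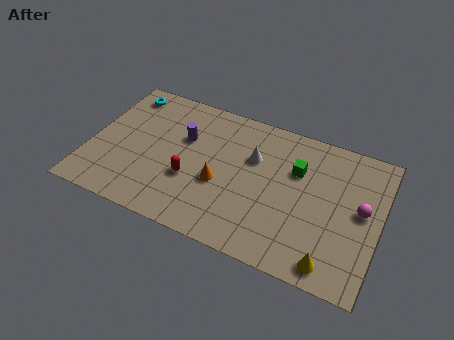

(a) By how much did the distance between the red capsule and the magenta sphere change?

-1.1

The distance was about 9.3 in the first image and 8.2 in the second, so they moved 1.1 units closer together.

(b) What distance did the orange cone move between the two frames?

2.7

The orange cone moved from about (4.9, 5.6) to (6.4, 3.3), a distance of √(1.5² + 2.3²) ≈ 2.7.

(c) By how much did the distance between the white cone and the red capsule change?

-3.6

The distance was about 7.3 in the first image and 3.7 in the second, so they moved 3.6 units closer together.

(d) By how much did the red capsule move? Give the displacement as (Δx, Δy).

(2.4, -2.4)

From the two frames, the red capsule sits at roughly (2.6, 5.4) before and (5.0, 3.0) after.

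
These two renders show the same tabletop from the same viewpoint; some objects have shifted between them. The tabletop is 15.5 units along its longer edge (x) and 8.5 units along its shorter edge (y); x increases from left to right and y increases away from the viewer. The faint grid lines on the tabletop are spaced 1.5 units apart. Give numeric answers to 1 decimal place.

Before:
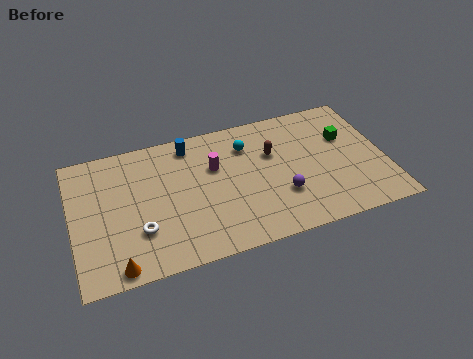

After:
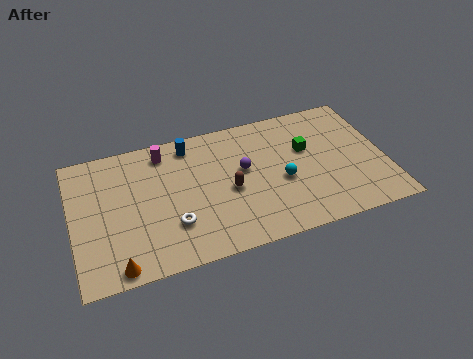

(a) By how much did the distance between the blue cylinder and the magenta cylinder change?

-0.8

The distance was about 2.1 in the first image and 1.3 in the second, so they moved 0.8 units closer together.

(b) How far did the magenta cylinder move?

2.9

From (7.1, 5.5) to (4.7, 7.2), the magenta cylinder covered √(2.4² + 1.7²) ≈ 2.9 units.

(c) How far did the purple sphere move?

2.8

The purple sphere was near (10.2, 2.7) before and (8.5, 4.9) after, so it travelled √(1.7² + 2.2²) ≈ 2.8 units.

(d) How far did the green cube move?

2.0

From (13.7, 5.5) to (11.7, 5.3), the green cube covered √(2.0² + 0.2²) ≈ 2.0 units.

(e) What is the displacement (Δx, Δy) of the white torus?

(1.6, -0.1)

From the two frames, the white torus sits at roughly (3.2, 2.6) before and (4.8, 2.5) after.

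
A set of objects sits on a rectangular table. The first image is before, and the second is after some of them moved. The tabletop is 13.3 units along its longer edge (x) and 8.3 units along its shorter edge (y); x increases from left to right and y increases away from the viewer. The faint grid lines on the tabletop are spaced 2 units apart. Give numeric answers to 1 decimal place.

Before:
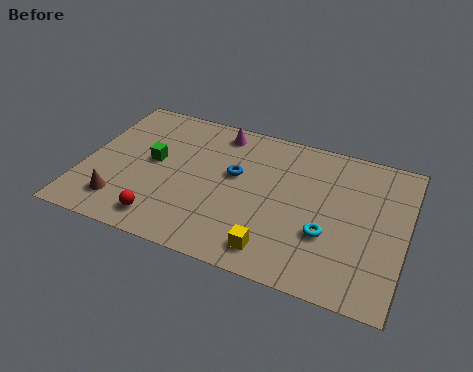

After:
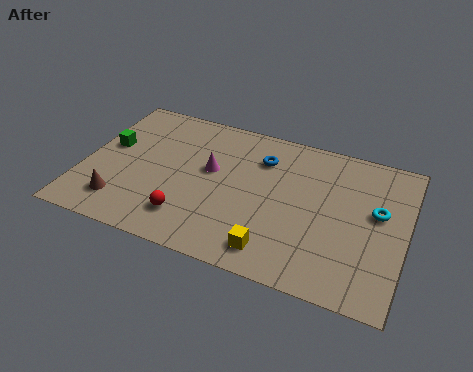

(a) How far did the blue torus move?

1.6

The blue torus was near (6.2, 4.9) before and (7.2, 6.2) after, so it travelled √(1.0² + 1.3²) ≈ 1.6 units.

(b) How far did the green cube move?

1.9

The green cube moved from about (2.8, 4.5) to (0.9, 4.8), a distance of √(1.9² + 0.3²) ≈ 1.9.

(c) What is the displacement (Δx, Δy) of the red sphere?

(1.0, 0.5)

The red sphere was at about (3.6, 1.3) and moved to about (4.6, 1.8).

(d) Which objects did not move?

the yellow cube and the brown cone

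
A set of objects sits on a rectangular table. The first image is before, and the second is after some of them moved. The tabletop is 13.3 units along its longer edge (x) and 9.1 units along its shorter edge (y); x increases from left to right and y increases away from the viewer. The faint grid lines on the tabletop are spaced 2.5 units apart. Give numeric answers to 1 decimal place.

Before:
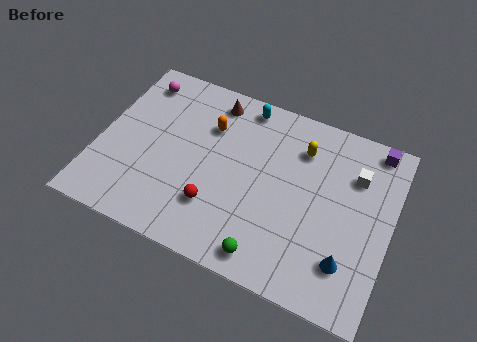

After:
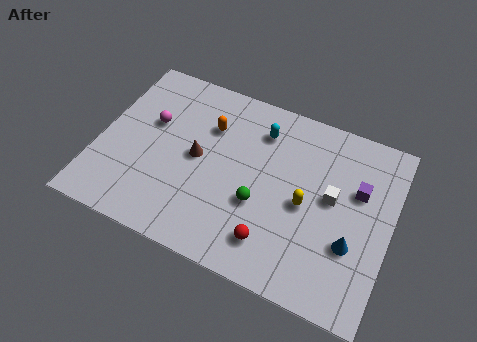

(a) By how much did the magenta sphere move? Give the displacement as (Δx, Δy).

(0.9, -2.0)

The magenta sphere was at about (1.3, 7.6) and moved to about (2.2, 5.6).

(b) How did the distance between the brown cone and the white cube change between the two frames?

-0.7

They were about 6.8 units apart before and 6.1 after — 0.7 units closer together.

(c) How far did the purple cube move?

2.5

The purple cube moved from about (12.2, 8.2) to (11.7, 5.8), a distance of √(0.5² + 2.4²) ≈ 2.5.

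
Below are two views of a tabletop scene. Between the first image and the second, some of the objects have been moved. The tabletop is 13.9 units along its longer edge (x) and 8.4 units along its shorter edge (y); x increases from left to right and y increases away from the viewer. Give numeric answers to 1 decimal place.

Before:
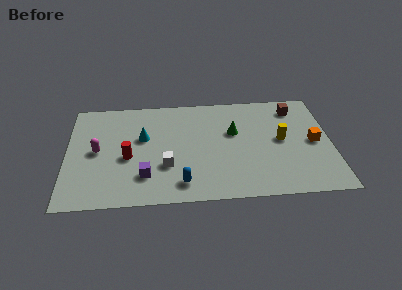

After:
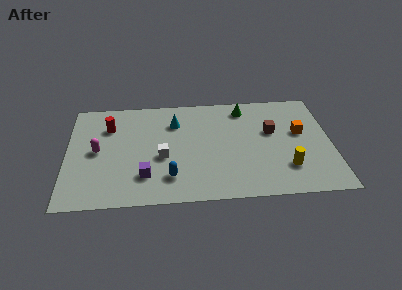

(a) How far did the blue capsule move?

0.8

From (6.0, 1.4) to (5.4, 1.9), the blue capsule covered √(0.6² + 0.5²) ≈ 0.8 units.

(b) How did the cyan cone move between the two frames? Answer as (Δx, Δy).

(1.7, 1.1)

From the two frames, the cyan cone sits at roughly (4.0, 5.1) before and (5.7, 6.2) after.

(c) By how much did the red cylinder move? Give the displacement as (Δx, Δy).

(-1.0, 2.5)

From the two frames, the red cylinder sits at roughly (3.2, 3.6) before and (2.2, 6.1) after.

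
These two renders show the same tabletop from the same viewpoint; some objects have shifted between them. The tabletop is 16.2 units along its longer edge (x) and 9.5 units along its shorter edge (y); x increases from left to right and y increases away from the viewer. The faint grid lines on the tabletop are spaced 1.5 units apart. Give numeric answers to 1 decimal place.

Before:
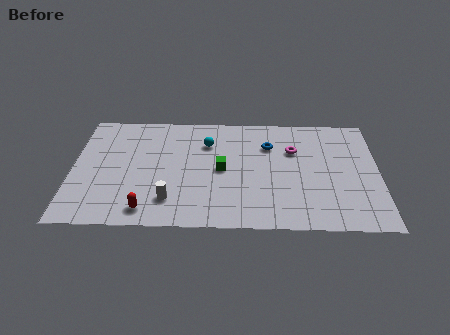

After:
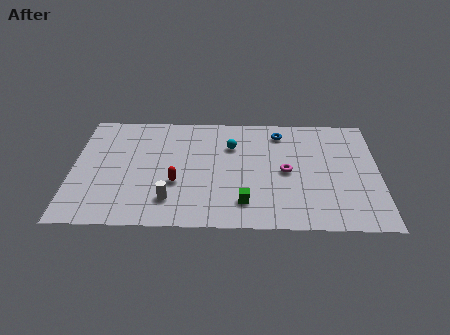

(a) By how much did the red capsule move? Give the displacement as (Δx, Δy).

(1.5, 2.2)

The red capsule started near (4.0, 1.3) and ended near (5.5, 3.5).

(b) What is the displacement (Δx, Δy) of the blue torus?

(0.6, 1.1)

The blue torus started near (10.4, 6.8) and ended near (11.0, 7.9).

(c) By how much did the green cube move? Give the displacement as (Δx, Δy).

(1.2, -2.7)

From the two frames, the green cube sits at roughly (7.9, 4.7) before and (9.1, 2.0) after.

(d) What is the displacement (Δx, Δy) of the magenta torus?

(-0.4, -1.8)

From the two frames, the magenta torus sits at roughly (11.7, 6.4) before and (11.3, 4.6) after.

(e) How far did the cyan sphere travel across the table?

1.3

From (7.1, 6.9) to (8.4, 6.7), the cyan sphere covered √(1.3² + 0.2²) ≈ 1.3 units.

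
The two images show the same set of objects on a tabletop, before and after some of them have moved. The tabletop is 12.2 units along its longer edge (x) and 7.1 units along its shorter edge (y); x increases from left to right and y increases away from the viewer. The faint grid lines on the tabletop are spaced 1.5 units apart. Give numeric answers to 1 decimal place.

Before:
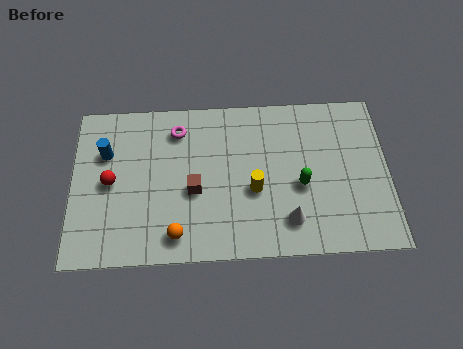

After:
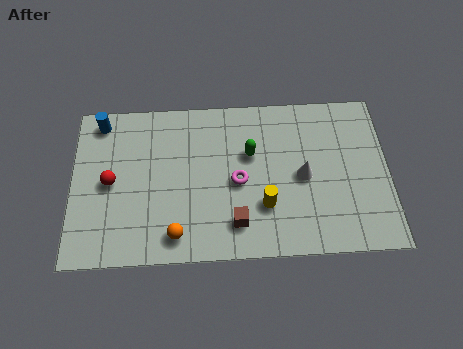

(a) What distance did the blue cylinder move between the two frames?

1.4

From (1.3, 4.8) to (1.1, 6.2), the blue cylinder covered √(0.2² + 1.4²) ≈ 1.4 units.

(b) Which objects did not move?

the red sphere and the orange sphere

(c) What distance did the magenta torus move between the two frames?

3.3

The magenta torus was near (4.1, 5.7) before and (6.4, 3.3) after, so it travelled √(2.3² + 2.4²) ≈ 3.3 units.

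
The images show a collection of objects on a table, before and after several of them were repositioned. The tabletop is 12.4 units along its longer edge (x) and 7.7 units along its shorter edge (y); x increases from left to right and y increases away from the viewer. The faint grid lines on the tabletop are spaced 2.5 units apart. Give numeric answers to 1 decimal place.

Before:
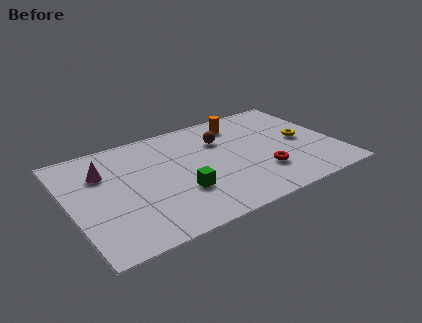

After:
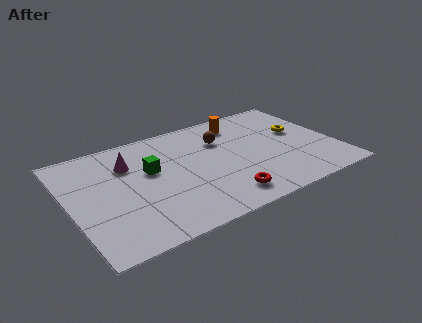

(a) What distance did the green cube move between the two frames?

2.4

From (4.9, 2.5) to (3.8, 4.6), the green cube covered √(1.1² + 2.1²) ≈ 2.4 units.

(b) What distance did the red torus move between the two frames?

2.2

From (8.7, 2.2) to (6.7, 1.3), the red torus covered √(2.0² + 0.9²) ≈ 2.2 units.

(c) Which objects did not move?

the brown sphere and the orange cylinder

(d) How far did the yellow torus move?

0.7

From (10.9, 3.8) to (10.9, 4.5), the yellow torus covered √(0.0² + 0.7²) ≈ 0.7 units.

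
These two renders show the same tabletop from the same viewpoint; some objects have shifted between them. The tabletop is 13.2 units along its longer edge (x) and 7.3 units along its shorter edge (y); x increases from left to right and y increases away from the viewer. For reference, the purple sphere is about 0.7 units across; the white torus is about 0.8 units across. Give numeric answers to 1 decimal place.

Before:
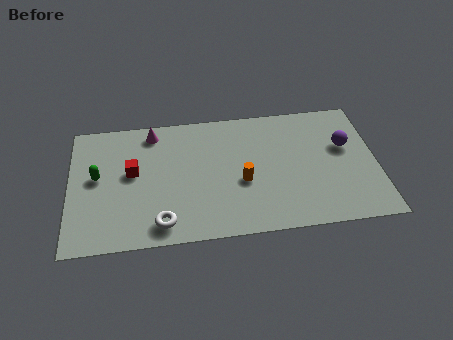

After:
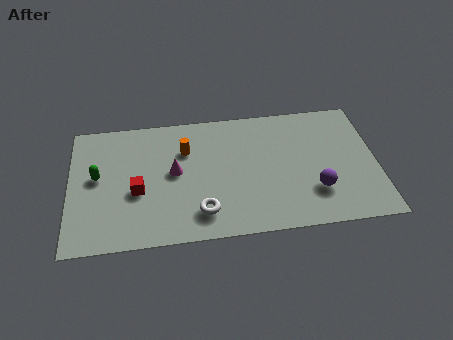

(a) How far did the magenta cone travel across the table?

2.6

The magenta cone moved from about (3.6, 6.3) to (4.5, 3.9), a distance of √(0.9² + 2.4²) ≈ 2.6.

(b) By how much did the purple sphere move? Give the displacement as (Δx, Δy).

(-1.4, -2.4)

The purple sphere started near (11.9, 4.5) and ended near (10.5, 2.1).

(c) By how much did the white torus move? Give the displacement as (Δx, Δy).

(1.7, 0.4)

The white torus started near (3.9, 1.1) and ended near (5.6, 1.5).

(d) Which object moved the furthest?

the orange cylinder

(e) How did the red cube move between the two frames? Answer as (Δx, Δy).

(0.2, -1.1)

The red cube started near (2.7, 4.1) and ended near (2.9, 3.0).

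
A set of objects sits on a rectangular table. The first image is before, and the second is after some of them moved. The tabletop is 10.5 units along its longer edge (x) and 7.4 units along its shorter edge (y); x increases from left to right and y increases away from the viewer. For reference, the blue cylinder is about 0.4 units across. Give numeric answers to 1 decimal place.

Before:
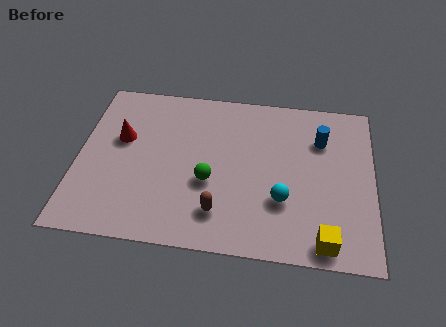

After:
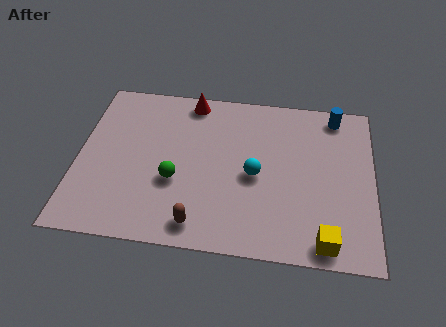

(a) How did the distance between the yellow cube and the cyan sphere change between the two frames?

+1.4

The distance was about 2.2 in the first image and 3.6 in the second, so they moved 1.4 units further apart.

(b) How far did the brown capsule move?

0.9

From (5.1, 1.6) to (4.4, 1.0), the brown capsule covered √(0.7² + 0.6²) ≈ 0.9 units.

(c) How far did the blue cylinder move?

1.3

The blue cylinder moved from about (8.6, 5.3) to (9.1, 6.5), a distance of √(0.5² + 1.2²) ≈ 1.3.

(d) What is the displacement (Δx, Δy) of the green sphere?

(-1.2, -0.1)

The green sphere started near (4.7, 2.9) and ended near (3.5, 2.8).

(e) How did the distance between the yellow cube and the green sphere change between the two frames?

+1.1

Before: roughly 4.6 units apart; after: 5.7. That's 1.1 units further apart.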